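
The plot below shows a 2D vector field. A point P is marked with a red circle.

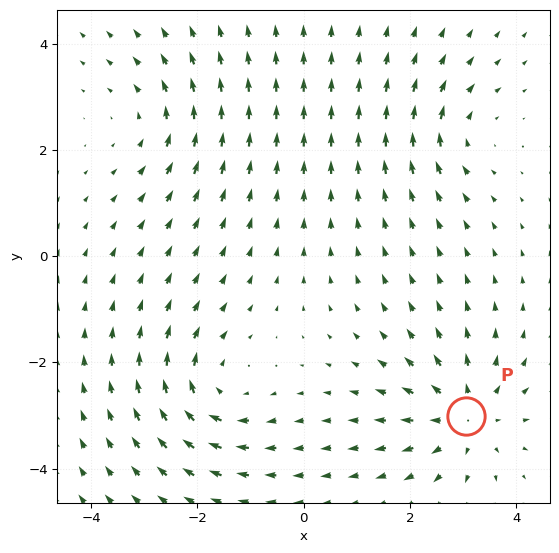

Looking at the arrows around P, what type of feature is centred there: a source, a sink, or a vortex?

At P (3.0, -3.0) the arrows spread outward. Divergence about +5, curl ≈0 — positive divergence with near-zero curl is a source.

source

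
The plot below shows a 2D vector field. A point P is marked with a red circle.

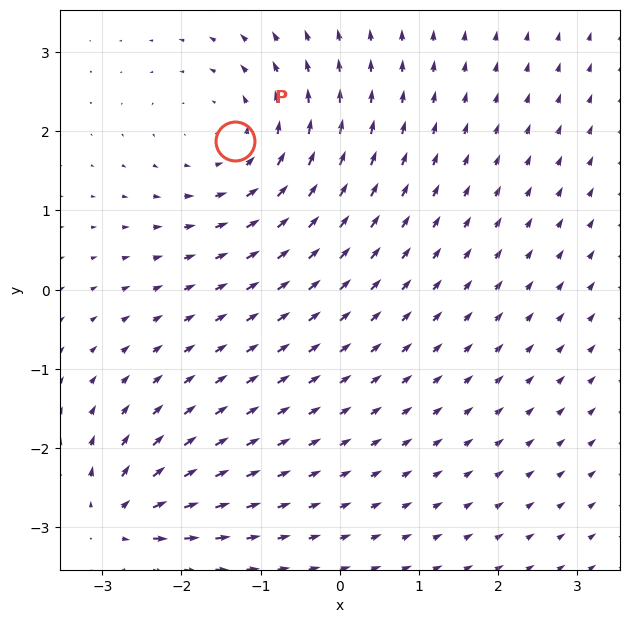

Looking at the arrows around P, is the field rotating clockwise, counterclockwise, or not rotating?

Near P at (-1.3, 1.9) the arrows circulate counterclockwise. The curl (z-component) there is about +3; positive curl means counterclockwise rotation.

counterclockwise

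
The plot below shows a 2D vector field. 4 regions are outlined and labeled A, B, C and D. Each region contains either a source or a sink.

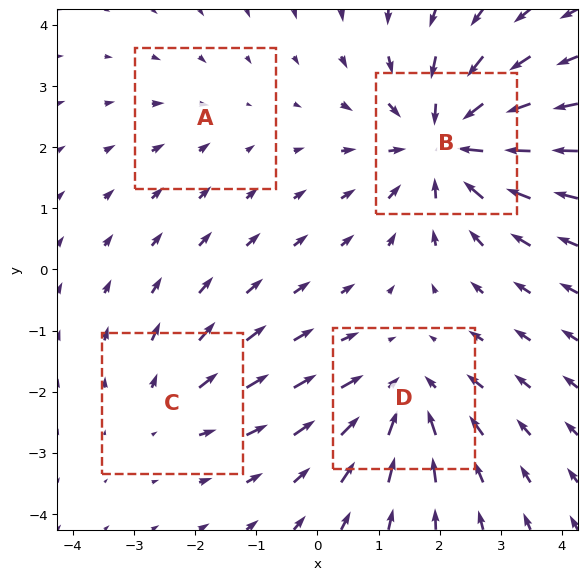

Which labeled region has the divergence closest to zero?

Divergence at each region's feature centre — A: about -2, B: about -7, C: about +3, D: about -4. Region A is closest to zero.

A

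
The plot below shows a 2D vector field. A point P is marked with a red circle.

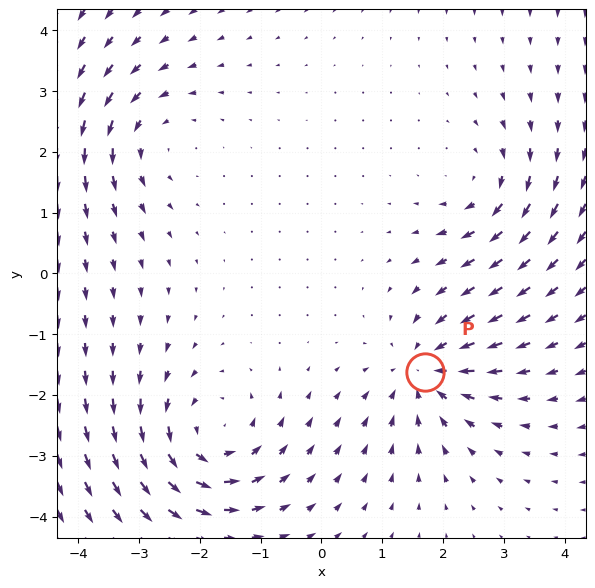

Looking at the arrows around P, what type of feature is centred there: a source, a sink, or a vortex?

At P (1.7, -1.6) the arrows converge inward. Divergence about -4, curl ≈0 — negative divergence with near-zero curl is a sink.

sink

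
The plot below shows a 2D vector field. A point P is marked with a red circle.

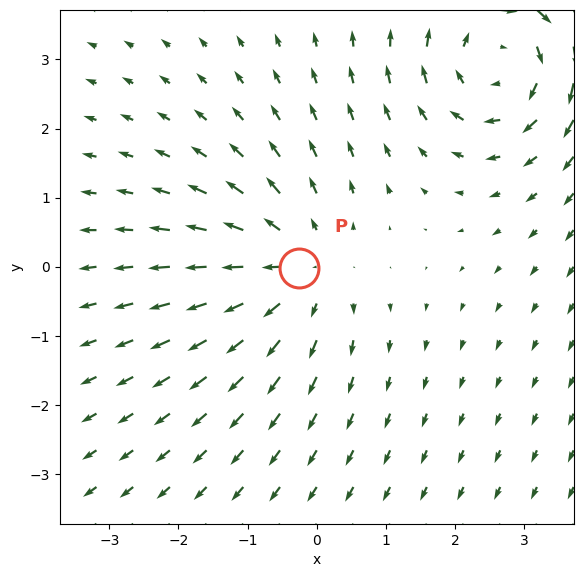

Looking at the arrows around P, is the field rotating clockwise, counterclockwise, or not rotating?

not rotating

Near P at (-0.3, -0.0) the arrows show no circulation. The curl there is ≈0.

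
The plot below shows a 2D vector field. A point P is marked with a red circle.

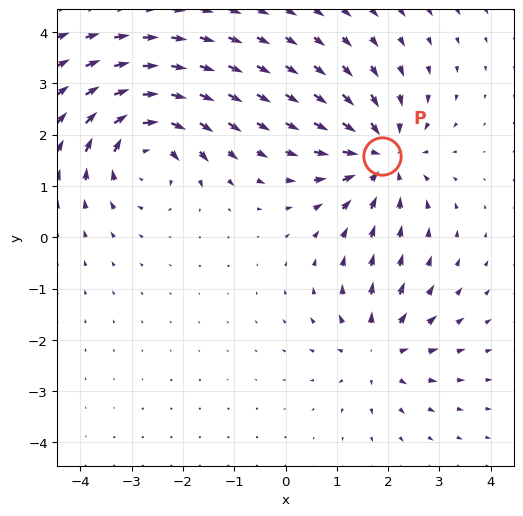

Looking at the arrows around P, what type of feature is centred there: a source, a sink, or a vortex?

sink

At P (1.9, 1.6) the arrows converge inward. Divergence about -5, curl ≈0 — negative divergence with near-zero curl is a sink.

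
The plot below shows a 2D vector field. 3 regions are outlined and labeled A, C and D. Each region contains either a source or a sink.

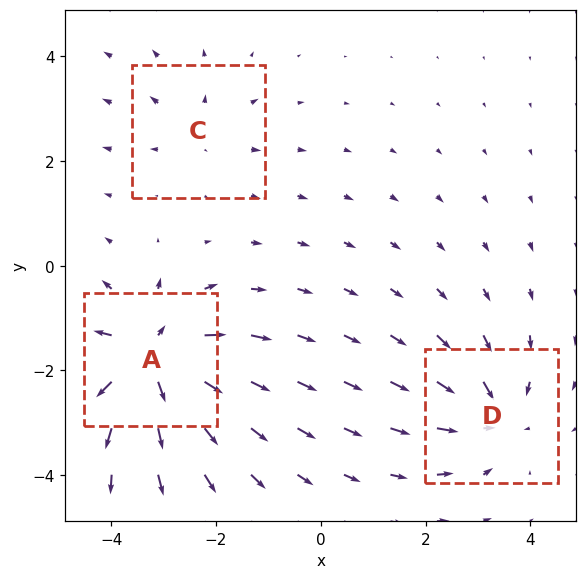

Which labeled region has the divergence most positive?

A

Divergence at each region's feature centre — A: about +6, C: about +2, D: about -4. Region A is most positive.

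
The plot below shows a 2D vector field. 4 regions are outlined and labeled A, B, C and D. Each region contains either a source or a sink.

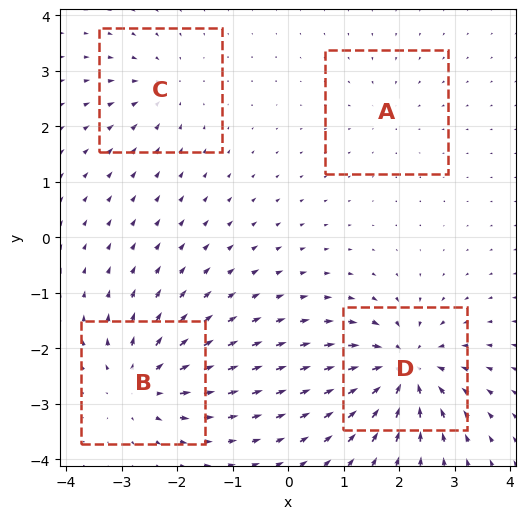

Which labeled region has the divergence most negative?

D

Divergence at each region's feature centre — A: about -2, B: about +6, C: about -4, D: about -8. Region D is most negative.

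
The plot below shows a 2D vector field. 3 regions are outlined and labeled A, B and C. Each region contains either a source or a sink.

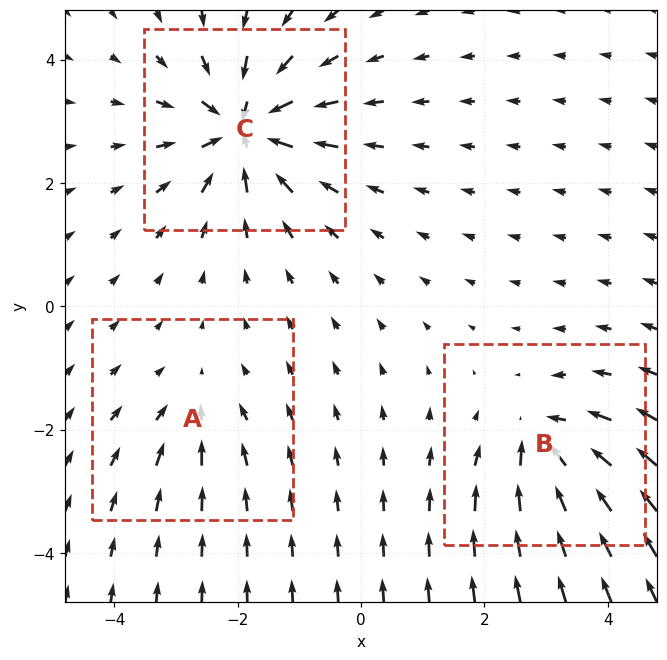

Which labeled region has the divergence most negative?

C

Divergence at each region's feature centre — A: about -2, B: about -4, C: about -6. Region C is most negative.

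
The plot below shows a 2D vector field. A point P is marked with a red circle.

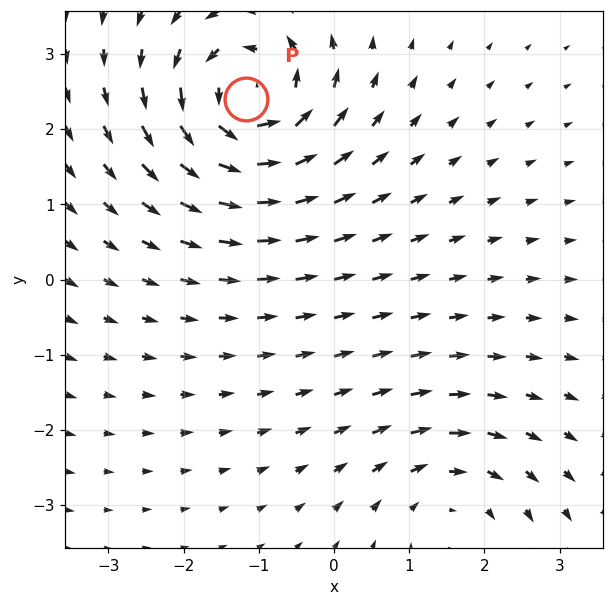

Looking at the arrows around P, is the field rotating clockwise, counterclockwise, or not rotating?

Near P at (-1.2, 2.4) the arrows circulate counterclockwise. The curl (z-component) there is about +7; positive curl means counterclockwise rotation.

counterclockwise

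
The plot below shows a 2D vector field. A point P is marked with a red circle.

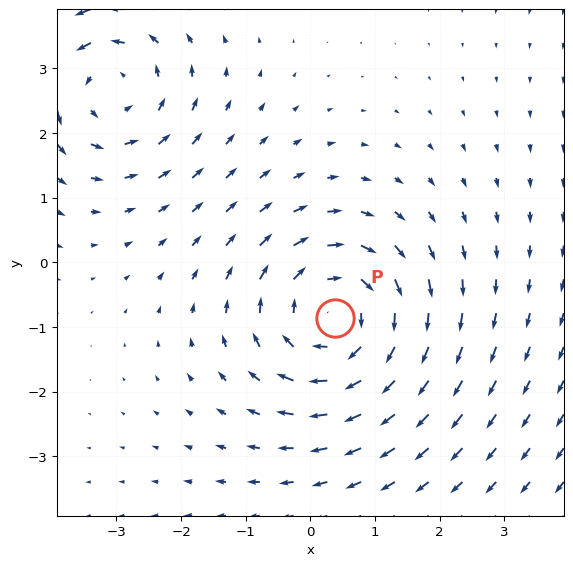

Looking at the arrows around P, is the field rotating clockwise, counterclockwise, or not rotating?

Near P at (0.4, -0.9) the arrows circulate clockwise. The curl (z-component) there is about -3; negative curl means clockwise rotation.

clockwise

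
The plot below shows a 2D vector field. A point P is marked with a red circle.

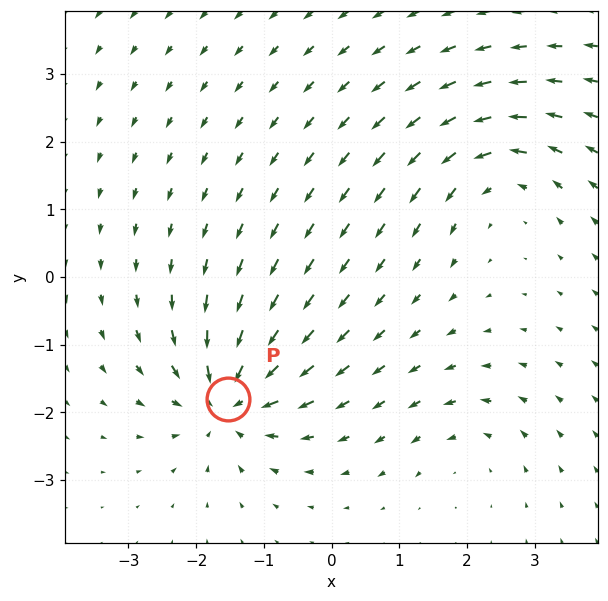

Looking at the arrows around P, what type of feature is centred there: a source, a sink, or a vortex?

sink

At P (-1.5, -1.8) the arrows converge inward. Divergence about -7, curl ≈0 — negative divergence with near-zero curl is a sink.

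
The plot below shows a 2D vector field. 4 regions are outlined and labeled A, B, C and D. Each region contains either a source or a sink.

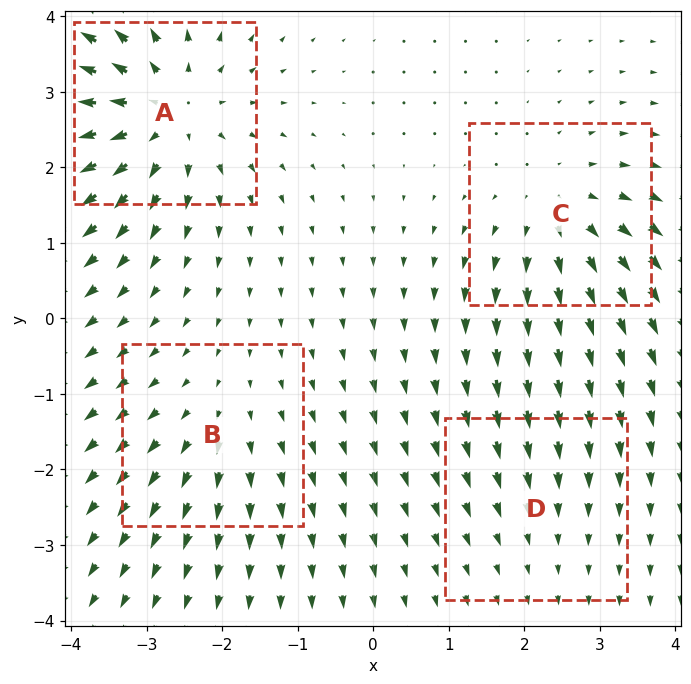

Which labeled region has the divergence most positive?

A

Divergence at each region's feature centre — A: about +6, B: about +3, C: about +5, D: about -2. Region A is most positive.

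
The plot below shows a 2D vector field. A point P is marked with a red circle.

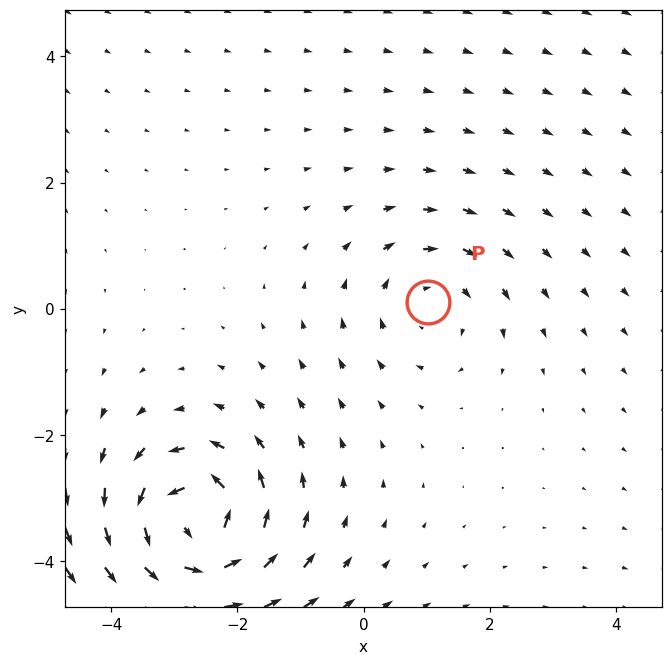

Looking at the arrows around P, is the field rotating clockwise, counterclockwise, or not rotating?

Near P at (1.0, 0.1) the arrows circulate clockwise. The curl (z-component) there is about -3; negative curl means clockwise rotation.

clockwise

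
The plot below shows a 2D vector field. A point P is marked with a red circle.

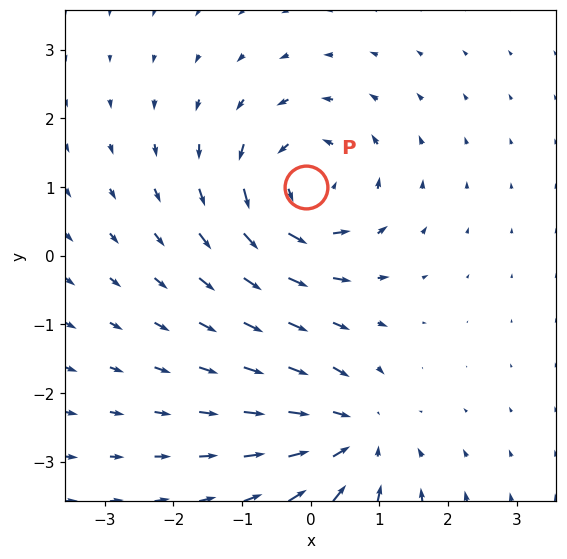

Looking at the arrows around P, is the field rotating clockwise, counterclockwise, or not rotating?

counterclockwise

Near P at (-0.1, 1.0) the arrows circulate counterclockwise. The curl (z-component) there is about +5; positive curl means counterclockwise rotation.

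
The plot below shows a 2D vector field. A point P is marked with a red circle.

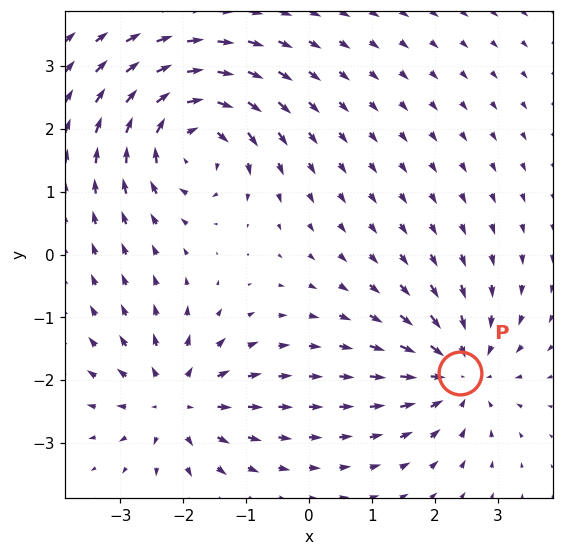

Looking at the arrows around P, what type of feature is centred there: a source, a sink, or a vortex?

At P (2.4, -1.9) the arrows converge inward. Divergence about -5, curl ≈0 — negative divergence with near-zero curl is a sink.

sink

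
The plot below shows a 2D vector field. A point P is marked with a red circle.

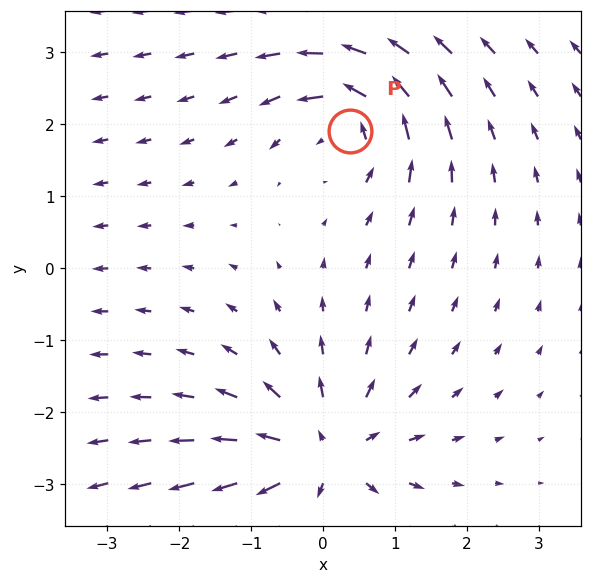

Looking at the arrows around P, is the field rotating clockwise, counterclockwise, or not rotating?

counterclockwise

Near P at (0.4, 1.9) the arrows circulate counterclockwise. The curl (z-component) there is about +5; positive curl means counterclockwise rotation.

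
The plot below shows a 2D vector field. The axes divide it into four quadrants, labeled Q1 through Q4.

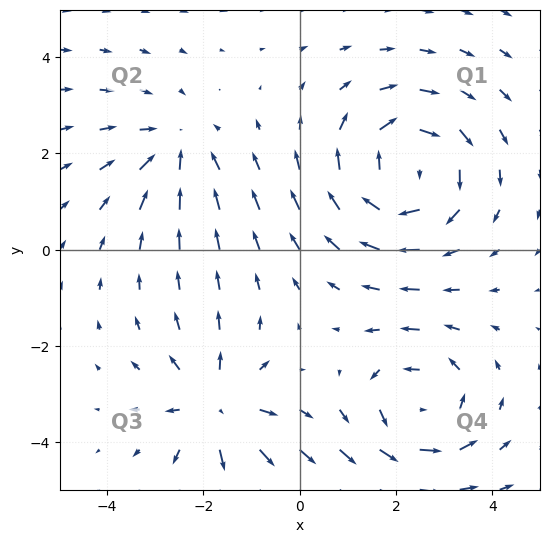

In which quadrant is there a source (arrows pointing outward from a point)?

Q3

The source sits at approximately (-1.7, -3.3), which lies in quadrant Q3. The divergence there is about +4, positive as expected for a source.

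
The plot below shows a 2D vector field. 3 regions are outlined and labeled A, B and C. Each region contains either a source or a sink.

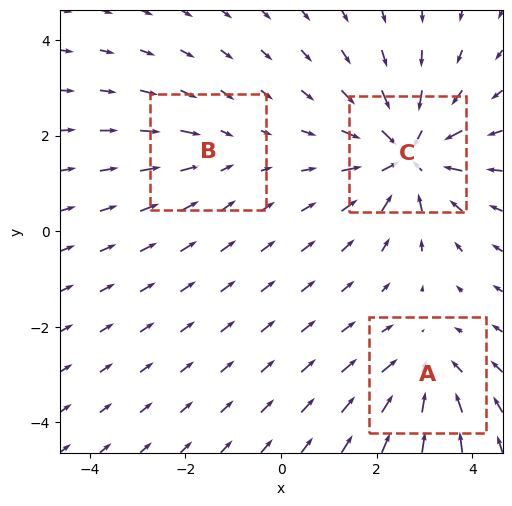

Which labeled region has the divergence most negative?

C

Divergence at each region's feature centre — A: about -3, B: about -2, C: about -5. Region C is most negative.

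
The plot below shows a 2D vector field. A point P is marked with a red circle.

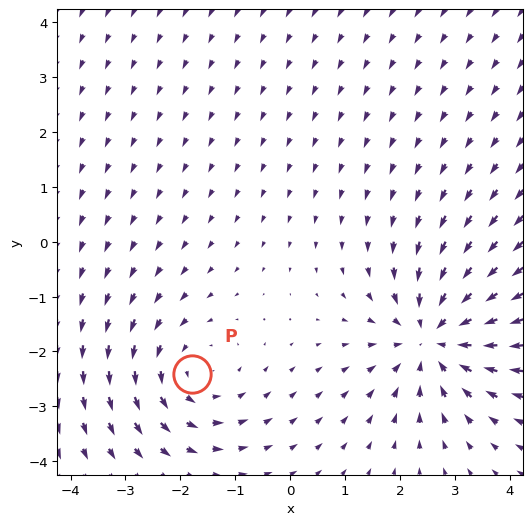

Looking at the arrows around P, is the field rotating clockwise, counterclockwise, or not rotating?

counterclockwise

Near P at (-1.8, -2.4) the arrows circulate counterclockwise. The curl (z-component) there is about +2; positive curl means counterclockwise rotation.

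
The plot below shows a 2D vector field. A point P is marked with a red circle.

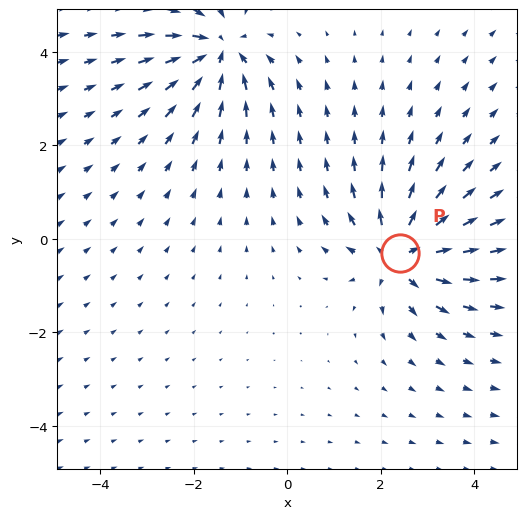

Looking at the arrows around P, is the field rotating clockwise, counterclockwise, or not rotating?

Near P at (2.4, -0.3) the arrows show no circulation. The curl there is ≈0.

not rotating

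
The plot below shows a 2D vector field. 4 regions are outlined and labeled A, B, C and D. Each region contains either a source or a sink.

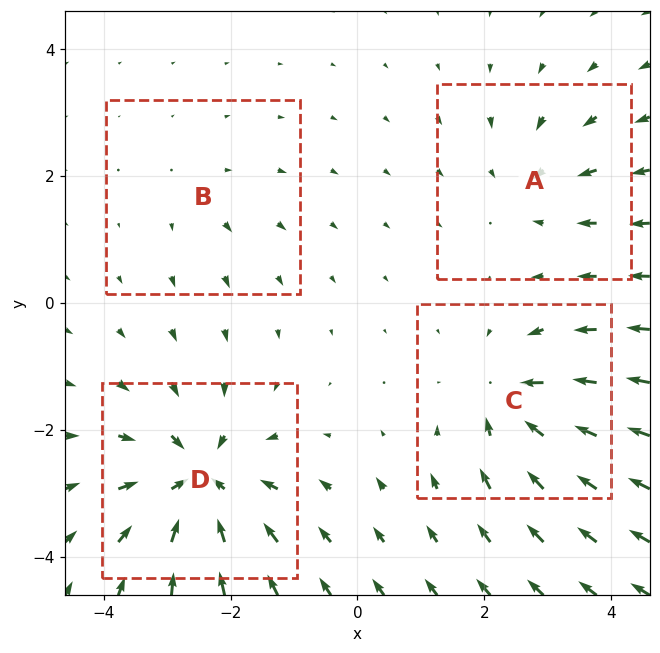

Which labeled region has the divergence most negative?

Divergence at each region's feature centre — A: about -4, B: about +2, C: about -6, D: about -8. Region D is most negative.

D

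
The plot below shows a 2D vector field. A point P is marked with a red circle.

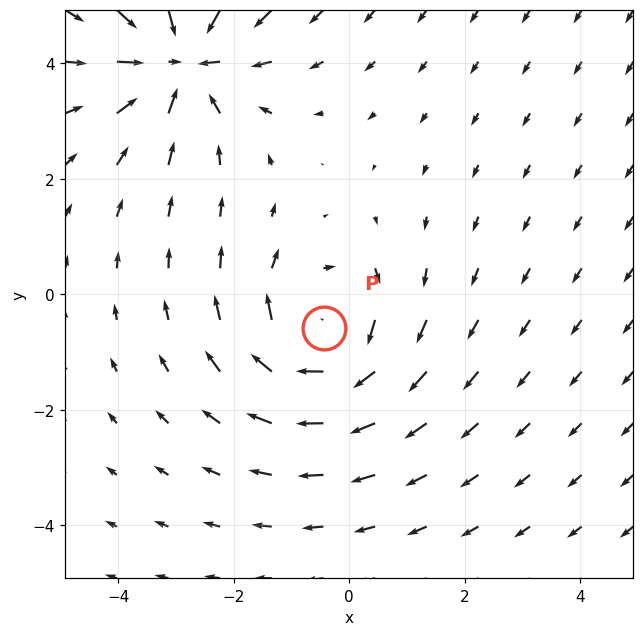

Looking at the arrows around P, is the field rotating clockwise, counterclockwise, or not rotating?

Near P at (-0.4, -0.6) the arrows circulate clockwise. The curl (z-component) there is about -3; negative curl means clockwise rotation.

clockwise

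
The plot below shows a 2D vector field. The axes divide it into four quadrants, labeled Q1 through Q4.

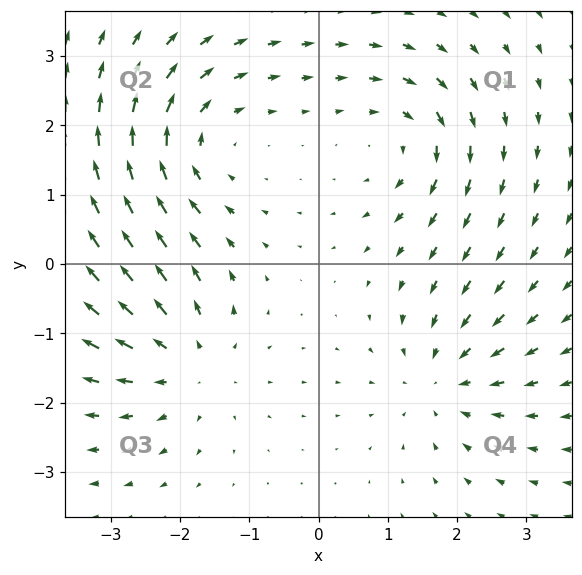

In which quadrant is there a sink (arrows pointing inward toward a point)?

Q4

The sink sits at approximately (1.8, -1.7), which lies in quadrant Q4. The divergence there is about -4, negative as expected for a sink.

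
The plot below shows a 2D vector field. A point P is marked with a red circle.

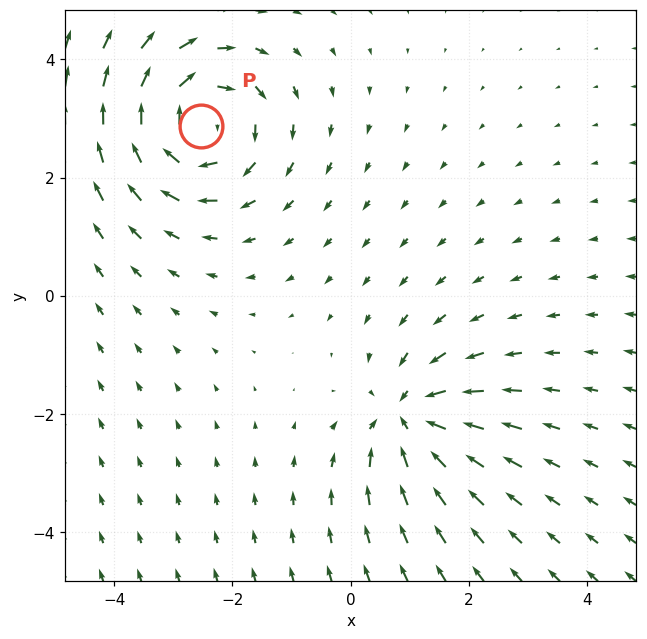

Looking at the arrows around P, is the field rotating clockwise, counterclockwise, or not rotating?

clockwise

Near P at (-2.5, 2.9) the arrows circulate clockwise. The curl (z-component) there is about -5; negative curl means clockwise rotation.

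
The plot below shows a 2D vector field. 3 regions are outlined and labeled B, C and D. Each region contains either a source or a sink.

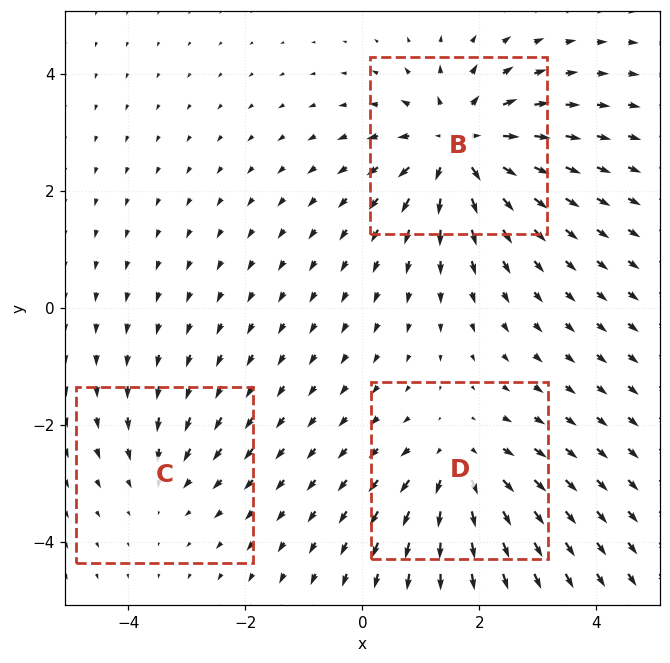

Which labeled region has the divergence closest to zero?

C

Divergence at each region's feature centre — B: about +5, C: about -2, D: about +3. Region C is closest to zero.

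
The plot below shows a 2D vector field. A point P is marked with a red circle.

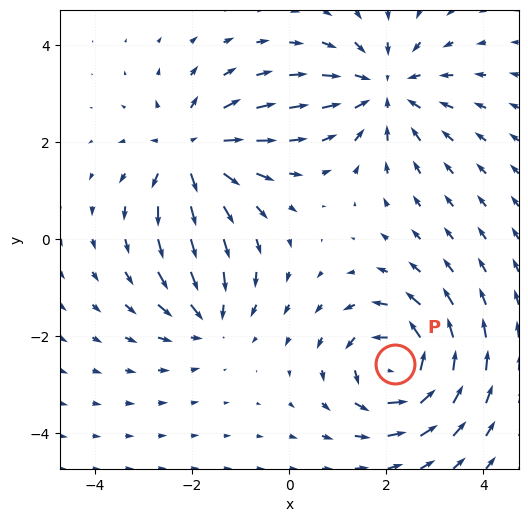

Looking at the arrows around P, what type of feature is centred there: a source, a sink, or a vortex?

vortex

At P (2.2, -2.6) the arrows circulate counterclockwise. Divergence ≈0, curl about +6 — near-zero divergence with nonzero curl is a vortex.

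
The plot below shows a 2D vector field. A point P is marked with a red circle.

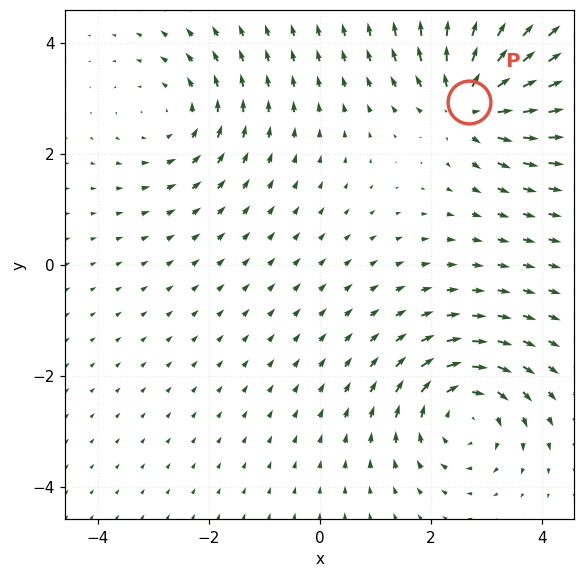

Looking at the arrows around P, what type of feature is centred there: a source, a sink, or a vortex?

At P (2.7, 2.9) the arrows spread outward. Divergence about +5, curl ≈0 — positive divergence with near-zero curl is a source.

source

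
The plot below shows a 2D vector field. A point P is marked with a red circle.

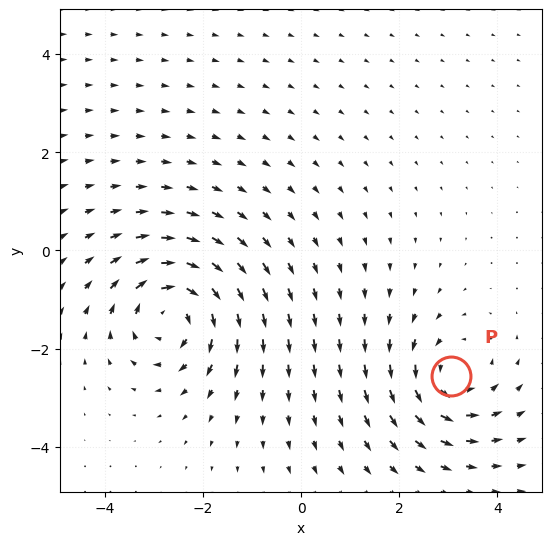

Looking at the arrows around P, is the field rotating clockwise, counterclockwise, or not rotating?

counterclockwise

Near P at (3.0, -2.6) the arrows circulate counterclockwise. The curl (z-component) there is about +4; positive curl means counterclockwise rotation.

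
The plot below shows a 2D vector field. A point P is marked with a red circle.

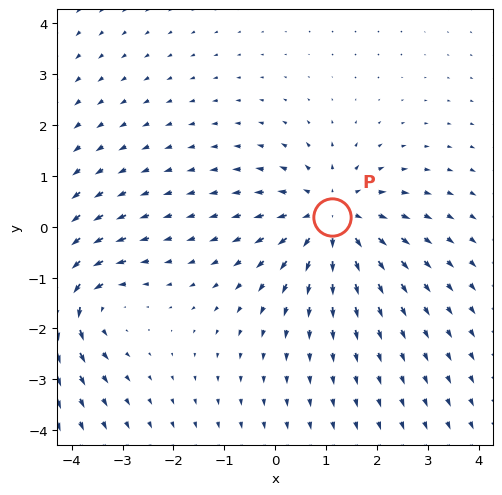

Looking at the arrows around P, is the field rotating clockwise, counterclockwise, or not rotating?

Near P at (1.1, 0.2) the arrows show no circulation. The curl there is ≈0.

not rotating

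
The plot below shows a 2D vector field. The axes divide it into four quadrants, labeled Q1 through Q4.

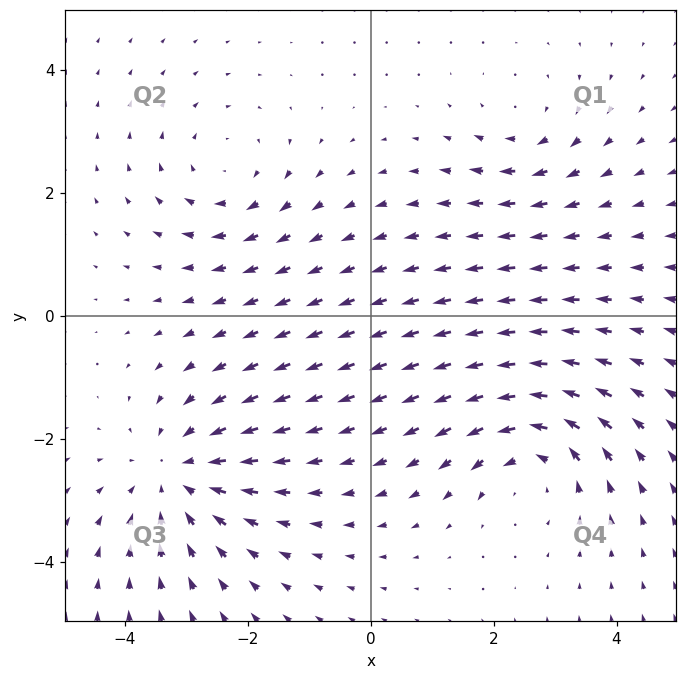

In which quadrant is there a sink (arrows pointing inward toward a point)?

The sink sits at approximately (-3.1, -2.6), which lies in quadrant Q3. The divergence there is about -4, negative as expected for a sink.

Q3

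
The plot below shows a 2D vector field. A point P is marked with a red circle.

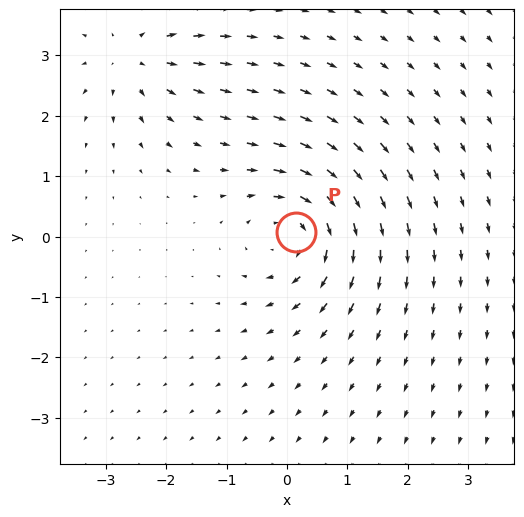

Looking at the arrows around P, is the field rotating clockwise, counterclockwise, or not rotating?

Near P at (0.1, 0.1) the arrows circulate clockwise. The curl (z-component) there is about -5; negative curl means clockwise rotation.

clockwise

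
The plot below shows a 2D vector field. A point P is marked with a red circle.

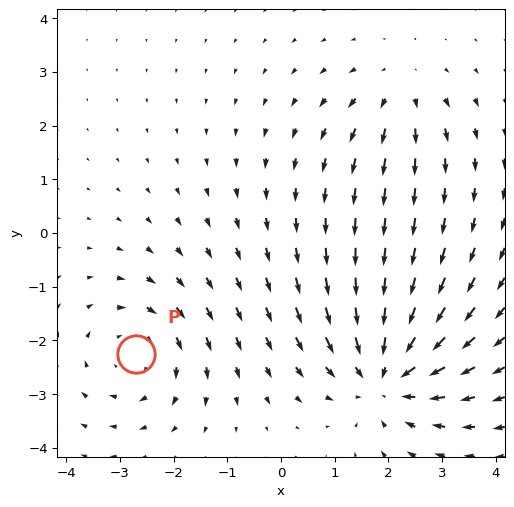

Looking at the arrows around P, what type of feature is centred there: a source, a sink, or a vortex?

At P (-2.7, -2.2) the arrows circulate clockwise. Divergence ≈0, curl about -3 — near-zero divergence with nonzero curl is a vortex.

vortex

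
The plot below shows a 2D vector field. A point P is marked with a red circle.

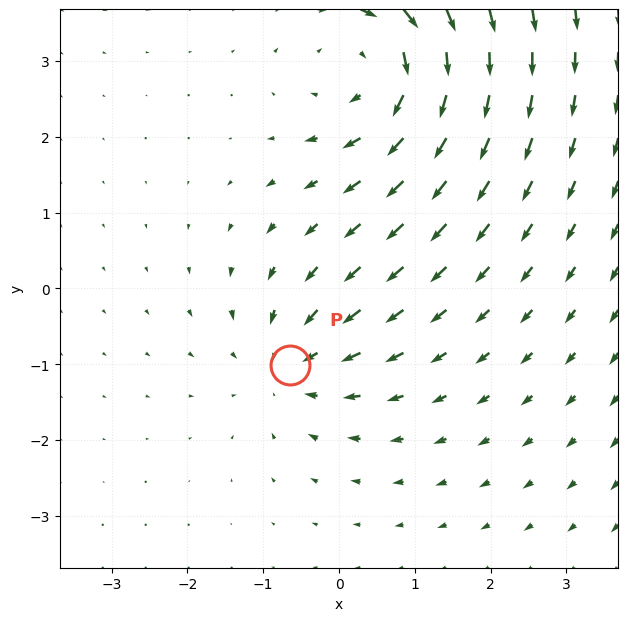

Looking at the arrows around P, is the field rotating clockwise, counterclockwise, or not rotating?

Near P at (-0.6, -1.0) the arrows show no circulation. The curl there is ≈0.

not rotating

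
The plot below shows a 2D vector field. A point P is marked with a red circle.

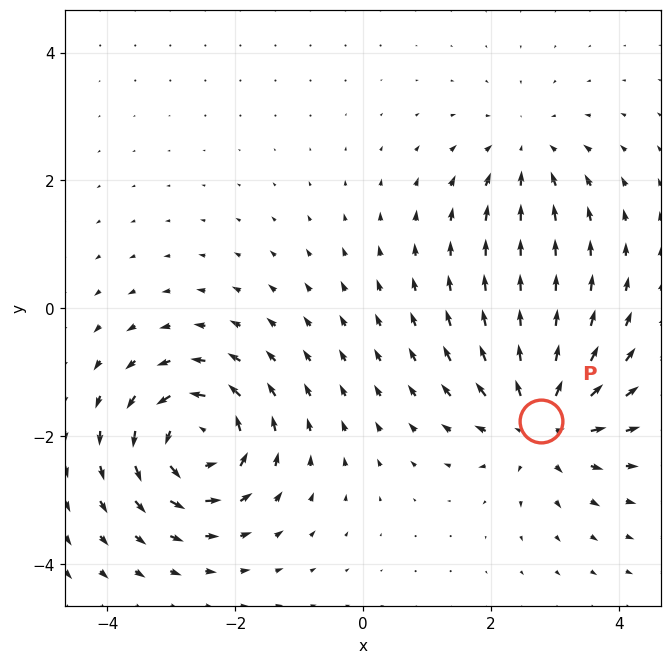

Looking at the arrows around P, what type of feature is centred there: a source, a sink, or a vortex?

source

At P (2.8, -1.8) the arrows spread outward. Divergence about +5, curl ≈0 — positive divergence with near-zero curl is a source.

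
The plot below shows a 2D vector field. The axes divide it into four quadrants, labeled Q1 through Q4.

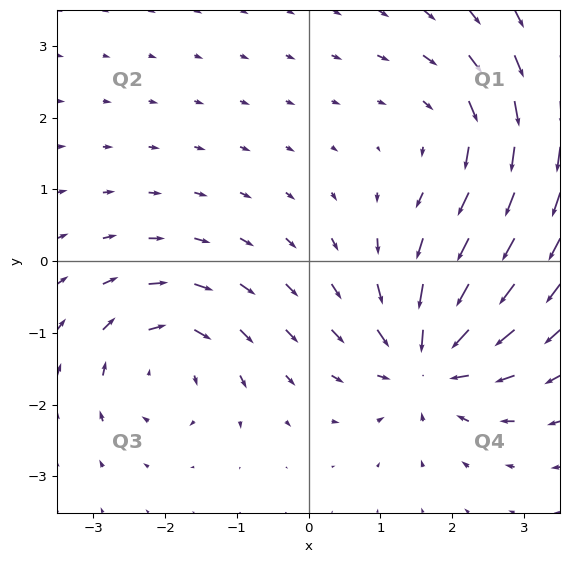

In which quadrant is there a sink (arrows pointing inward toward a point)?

The sink sits at approximately (1.7, -1.4), which lies in quadrant Q4. The divergence there is about -5, negative as expected for a sink.

Q4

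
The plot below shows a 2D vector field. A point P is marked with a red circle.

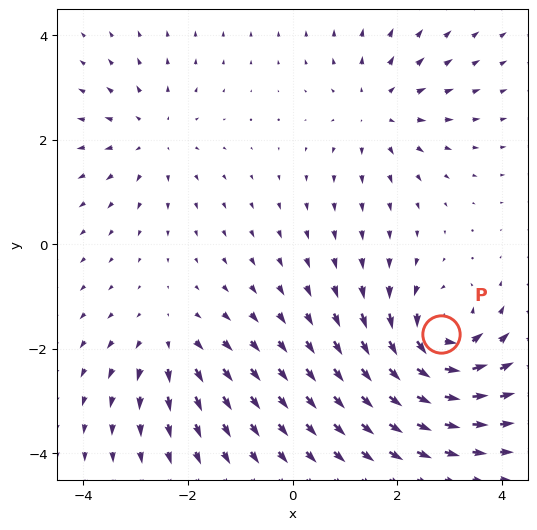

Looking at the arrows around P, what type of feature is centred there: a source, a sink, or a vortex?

At P (2.8, -1.7) the arrows circulate counterclockwise. Divergence ≈0, curl about +7 — near-zero divergence with nonzero curl is a vortex.

vortex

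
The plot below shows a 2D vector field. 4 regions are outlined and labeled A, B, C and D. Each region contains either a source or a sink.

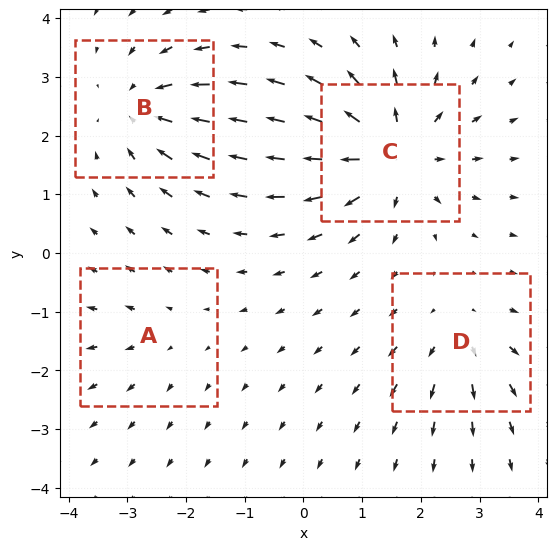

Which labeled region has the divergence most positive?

Divergence at each region's feature centre — A: about +2, B: about -5, C: about +7, D: about +4. Region C is most positive.

C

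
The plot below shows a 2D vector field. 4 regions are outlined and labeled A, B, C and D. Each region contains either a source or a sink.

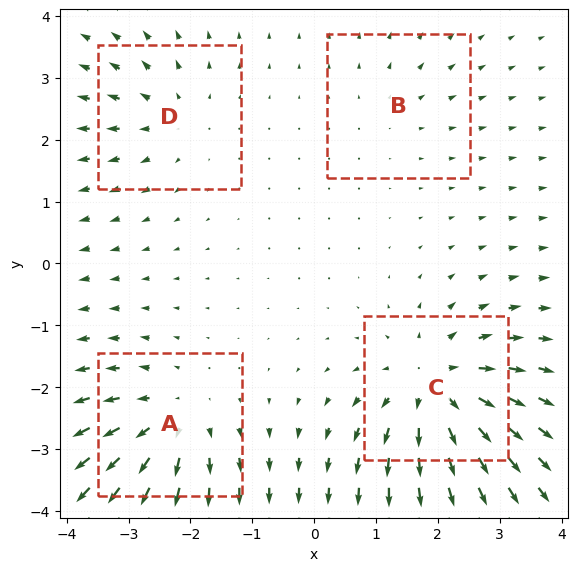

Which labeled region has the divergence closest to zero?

B

Divergence at each region's feature centre — A: about +5, B: about +2, C: about +7, D: about +4. Region B is closest to zero.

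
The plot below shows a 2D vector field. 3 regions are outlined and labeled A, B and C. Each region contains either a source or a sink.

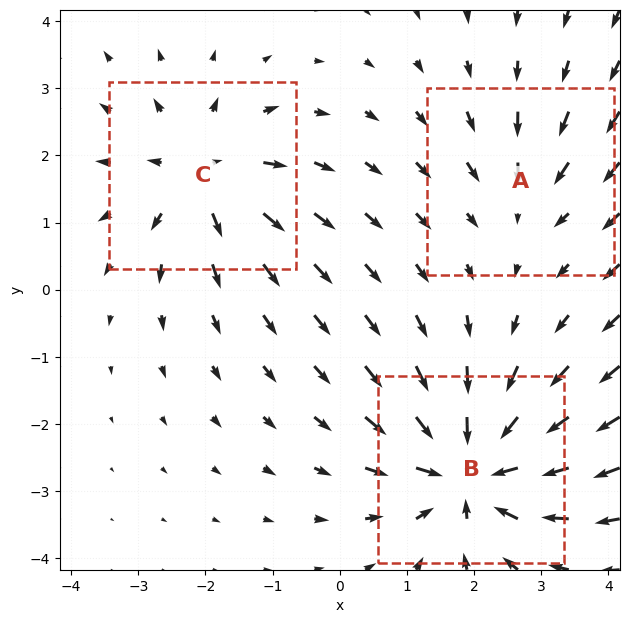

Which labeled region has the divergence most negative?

Divergence at each region's feature centre — A: about -2, B: about -5, C: about +4. Region B is most negative.

B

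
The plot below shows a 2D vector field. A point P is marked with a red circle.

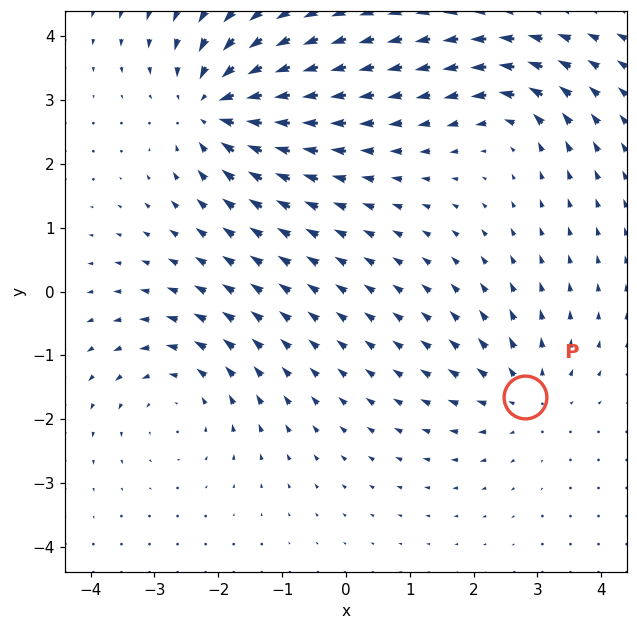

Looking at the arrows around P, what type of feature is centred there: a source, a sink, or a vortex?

source

At P (2.8, -1.7) the arrows spread outward. Divergence about +3, curl ≈0 — positive divergence with near-zero curl is a source.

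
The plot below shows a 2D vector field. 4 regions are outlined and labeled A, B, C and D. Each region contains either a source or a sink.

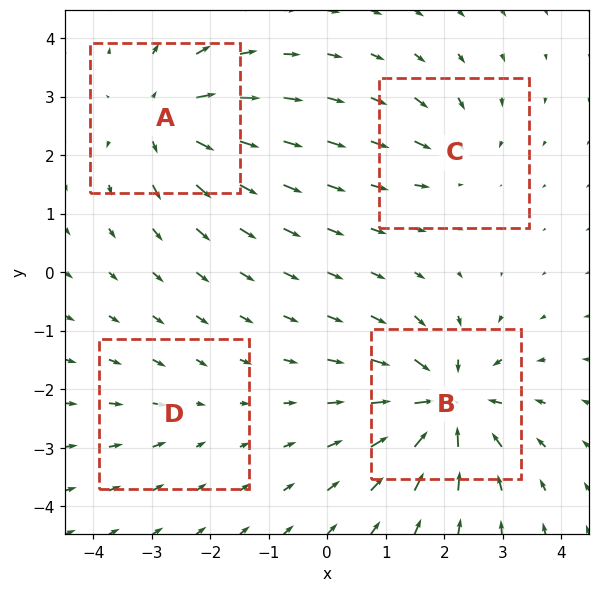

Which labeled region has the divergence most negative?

B

Divergence at each region's feature centre — A: about +6, B: about -9, C: about -4, D: about -2. Region B is most negative.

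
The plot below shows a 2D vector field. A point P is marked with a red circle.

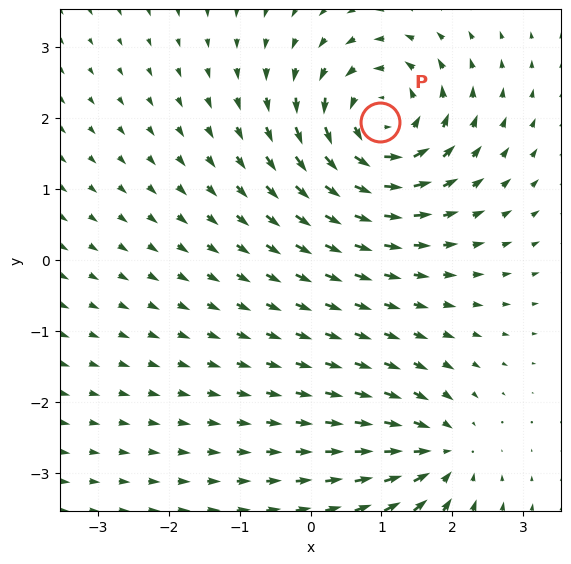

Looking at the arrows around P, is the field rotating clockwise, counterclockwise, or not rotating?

Near P at (1.0, 1.9) the arrows circulate counterclockwise. The curl (z-component) there is about +6; positive curl means counterclockwise rotation.

counterclockwise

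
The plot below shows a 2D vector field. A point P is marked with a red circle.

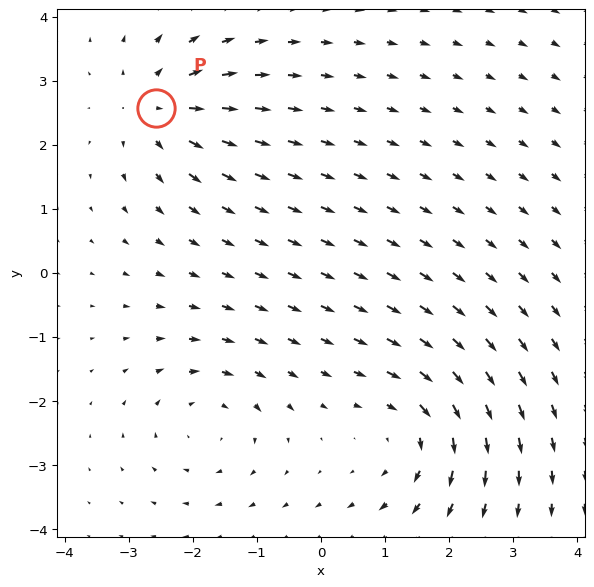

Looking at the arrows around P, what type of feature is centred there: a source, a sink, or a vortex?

source

At P (-2.6, 2.6) the arrows spread outward. Divergence about +3, curl ≈0 — positive divergence with near-zero curl is a source.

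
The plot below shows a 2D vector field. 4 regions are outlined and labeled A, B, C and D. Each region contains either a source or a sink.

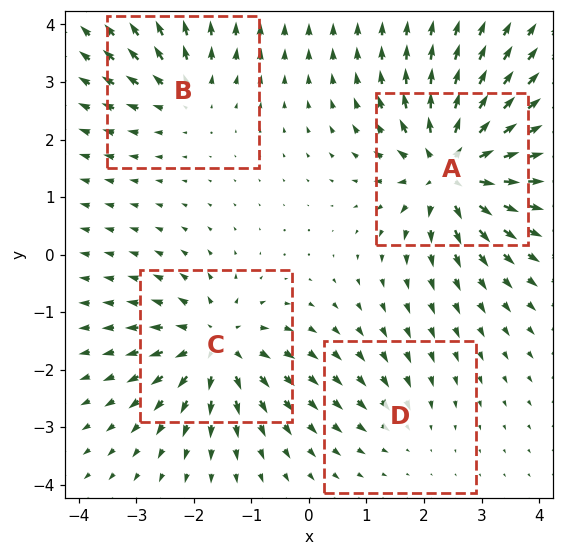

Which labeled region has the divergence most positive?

A

Divergence at each region's feature centre — A: about +8, B: about +4, C: about +6, D: about -2. Region A is most positive.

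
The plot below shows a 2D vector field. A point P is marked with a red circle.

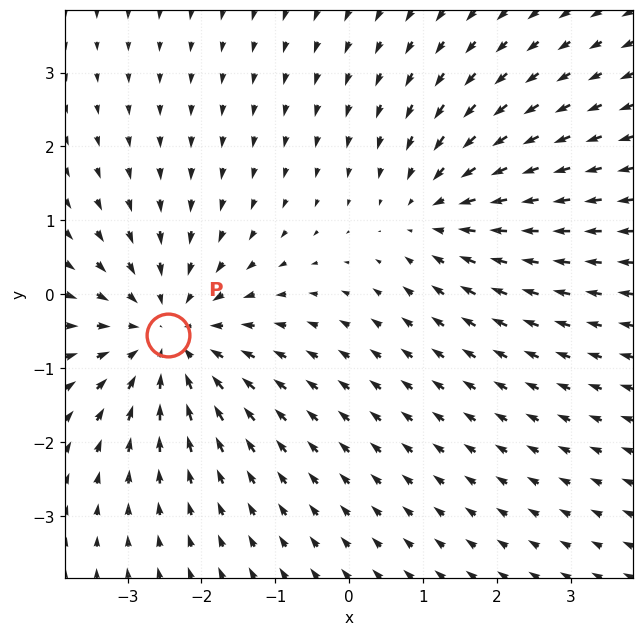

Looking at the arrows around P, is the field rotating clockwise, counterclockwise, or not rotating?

Near P at (-2.5, -0.6) the arrows show no circulation. The curl there is ≈0.

not rotating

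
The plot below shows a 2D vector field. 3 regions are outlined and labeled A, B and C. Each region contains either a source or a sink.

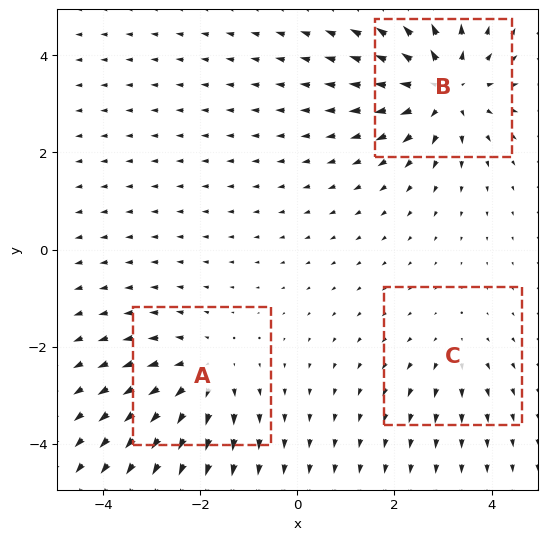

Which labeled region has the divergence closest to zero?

Divergence at each region's feature centre — A: about +3, B: about +5, C: about +2. Region C is closest to zero.

C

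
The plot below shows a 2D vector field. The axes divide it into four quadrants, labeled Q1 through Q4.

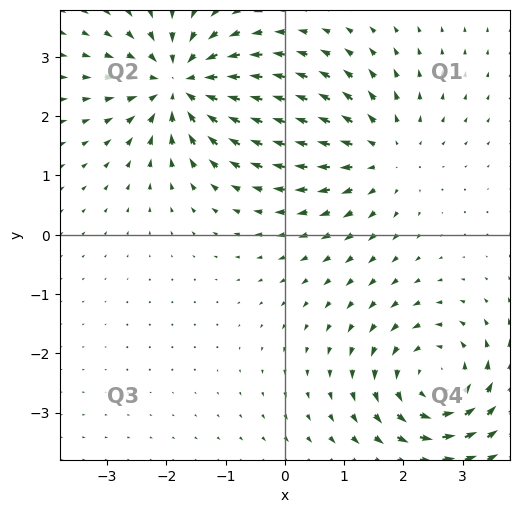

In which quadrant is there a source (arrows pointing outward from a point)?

Q1

The source sits at approximately (1.6, 1.4), which lies in quadrant Q1. The divergence there is about +2, positive as expected for a source.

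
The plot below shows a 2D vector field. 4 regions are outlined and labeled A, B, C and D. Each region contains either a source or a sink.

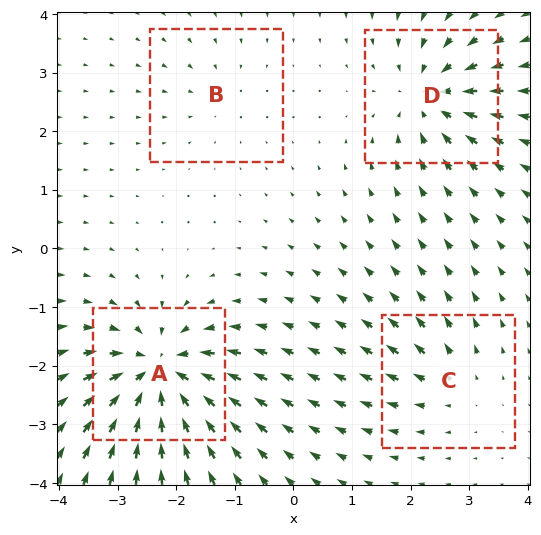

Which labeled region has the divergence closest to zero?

Divergence at each region's feature centre — A: about -9, B: about -2, C: about +4, D: about -6. Region B is closest to zero.

B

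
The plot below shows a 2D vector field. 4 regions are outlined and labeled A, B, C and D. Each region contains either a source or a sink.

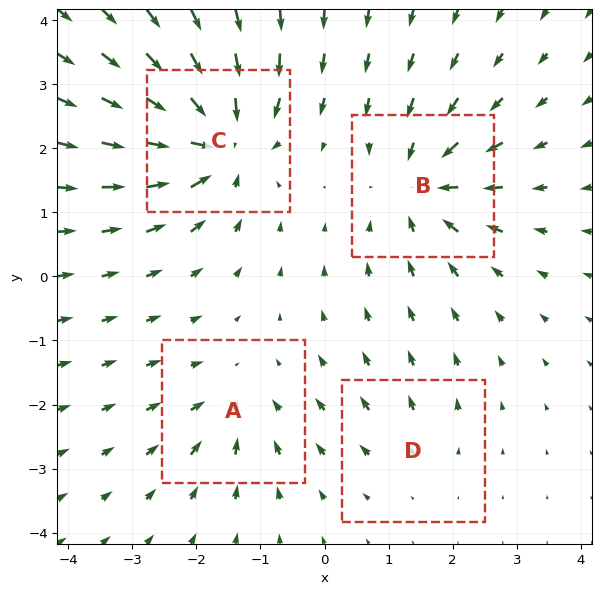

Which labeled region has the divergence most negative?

C

Divergence at each region's feature centre — A: about -4, B: about -7, C: about -9, D: about +2. Region C is most negative.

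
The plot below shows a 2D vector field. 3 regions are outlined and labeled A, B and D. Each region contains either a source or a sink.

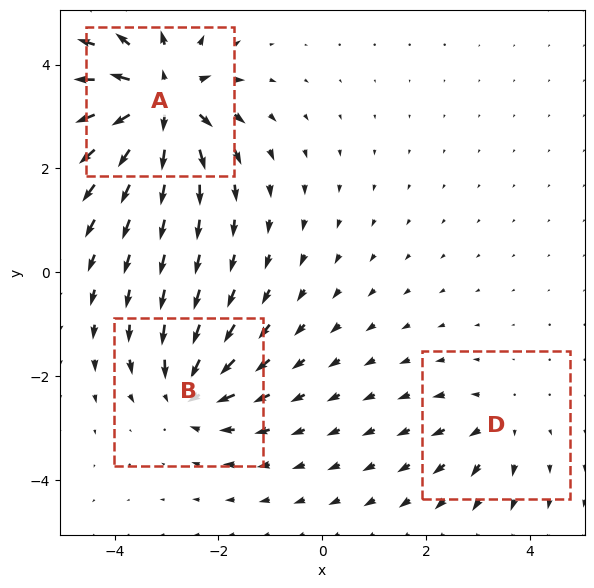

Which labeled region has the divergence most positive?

A

Divergence at each region's feature centre — A: about +6, B: about -4, D: about +2. Region A is most positive.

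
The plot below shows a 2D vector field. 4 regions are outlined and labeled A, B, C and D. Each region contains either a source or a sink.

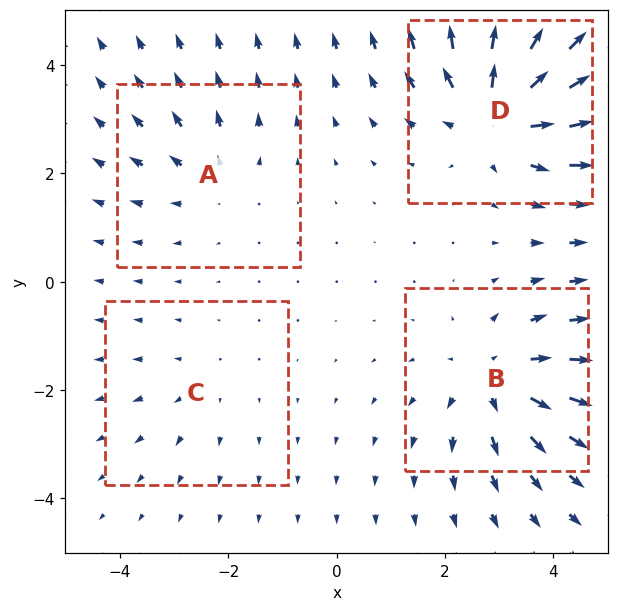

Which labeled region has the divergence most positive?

Divergence at each region's feature centre — A: about +3, B: about +5, C: about +2, D: about +7. Region D is most positive.

D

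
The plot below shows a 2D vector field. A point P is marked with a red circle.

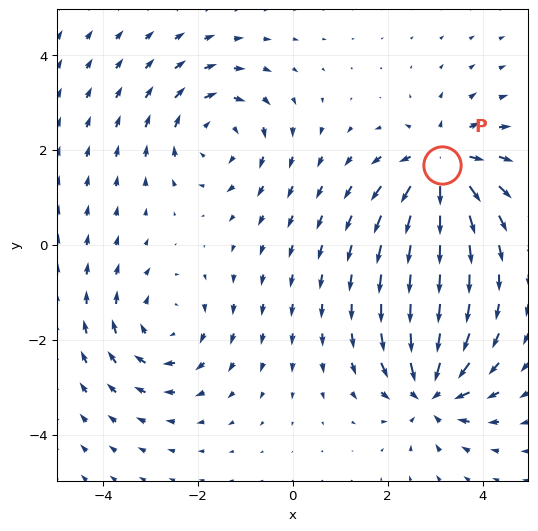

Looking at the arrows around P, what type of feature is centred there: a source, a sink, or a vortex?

source

At P (3.1, 1.7) the arrows spread outward. Divergence about +6, curl ≈0 — positive divergence with near-zero curl is a source.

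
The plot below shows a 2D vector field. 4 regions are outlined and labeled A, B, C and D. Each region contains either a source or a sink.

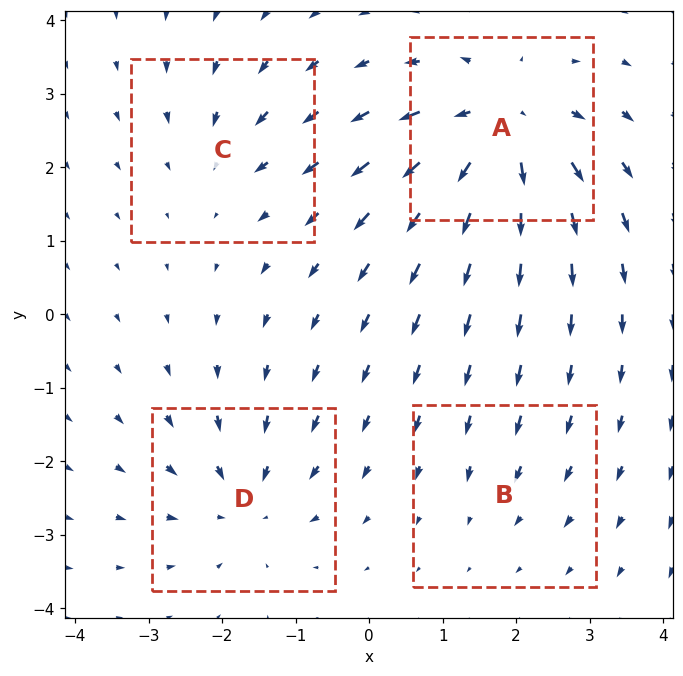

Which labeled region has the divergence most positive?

A

Divergence at each region's feature centre — A: about +8, B: about -2, C: about -3, D: about -5. Region A is most positive.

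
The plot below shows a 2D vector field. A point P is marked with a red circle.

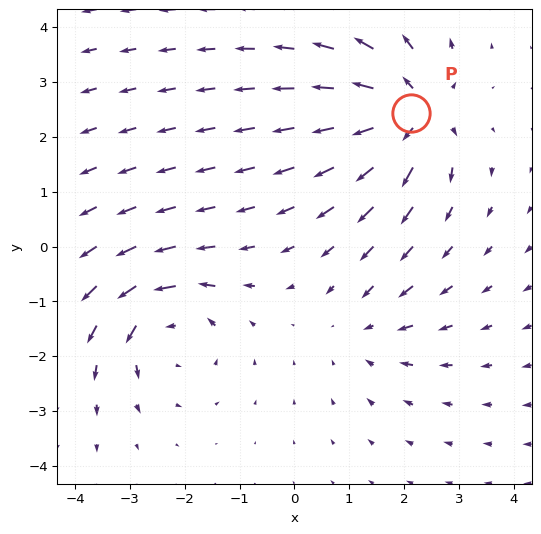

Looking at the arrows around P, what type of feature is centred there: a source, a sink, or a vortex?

At P (2.1, 2.4) the arrows spread outward. Divergence about +6, curl ≈0 — positive divergence with near-zero curl is a source.

source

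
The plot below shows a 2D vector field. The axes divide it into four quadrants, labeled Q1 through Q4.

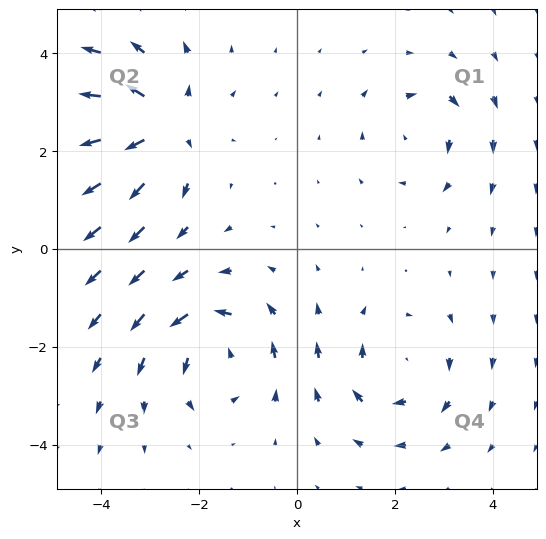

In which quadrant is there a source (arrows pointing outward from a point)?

The source sits at approximately (-2.8, 2.5), which lies in quadrant Q2. The divergence there is about +6, positive as expected for a source.

Q2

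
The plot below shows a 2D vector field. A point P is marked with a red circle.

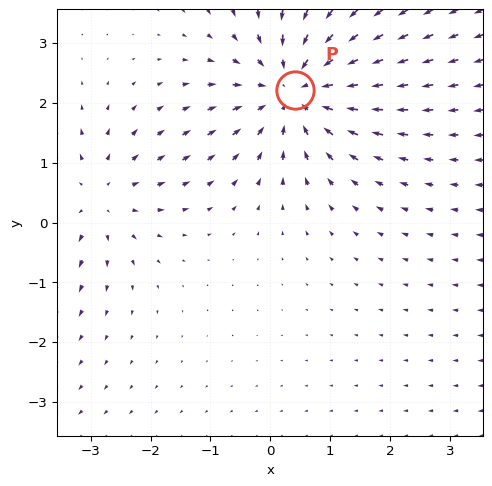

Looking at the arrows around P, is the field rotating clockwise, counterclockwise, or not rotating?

not rotating

Near P at (0.4, 2.2) the arrows show no circulation. The curl there is ≈0.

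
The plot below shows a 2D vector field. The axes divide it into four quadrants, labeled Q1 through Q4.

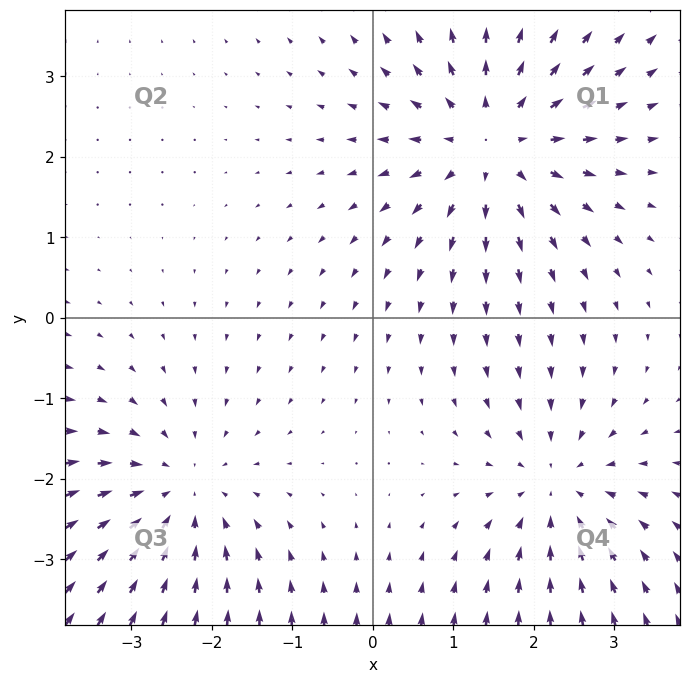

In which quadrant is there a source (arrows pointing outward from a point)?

Q1

The source sits at approximately (1.5, 2.2), which lies in quadrant Q1. The divergence there is about +4, positive as expected for a source.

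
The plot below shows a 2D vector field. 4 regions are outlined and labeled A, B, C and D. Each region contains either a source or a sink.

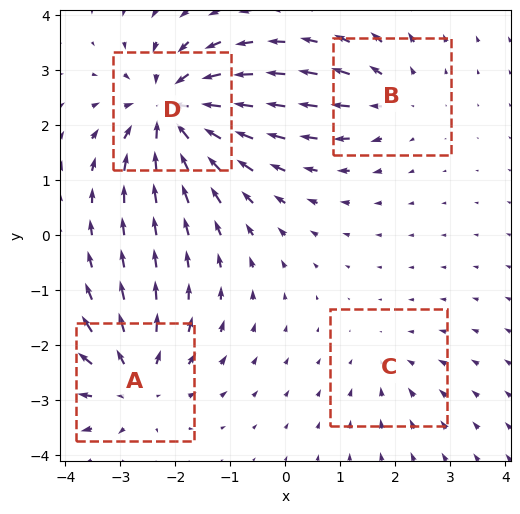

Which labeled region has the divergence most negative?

D

Divergence at each region's feature centre — A: about +5, B: about +3, C: about -2, D: about -7. Region D is most negative.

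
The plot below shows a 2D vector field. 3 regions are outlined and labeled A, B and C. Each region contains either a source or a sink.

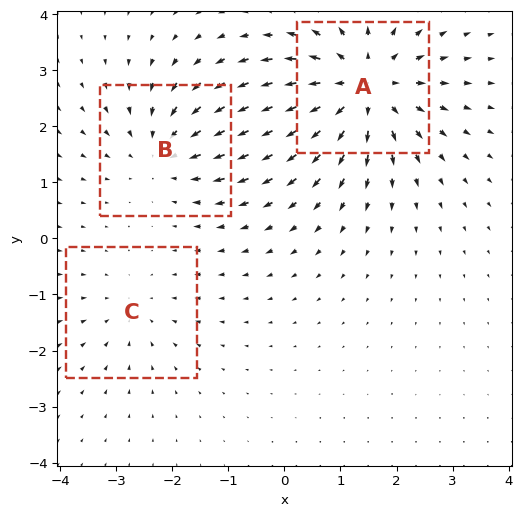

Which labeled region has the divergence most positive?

Divergence at each region's feature centre — A: about +5, B: about -3, C: about -2. Region A is most positive.

A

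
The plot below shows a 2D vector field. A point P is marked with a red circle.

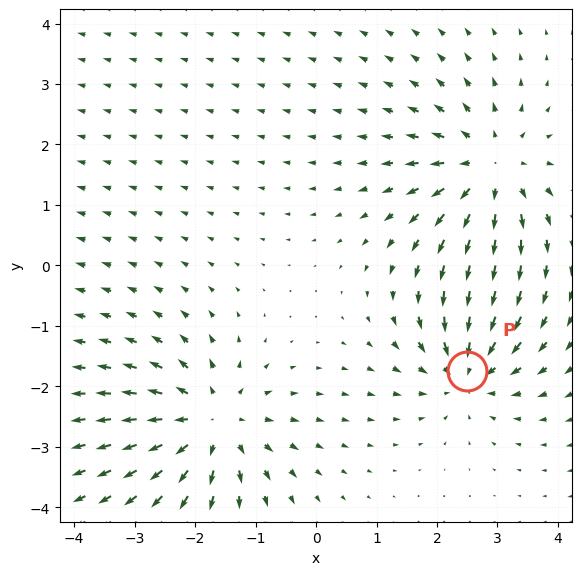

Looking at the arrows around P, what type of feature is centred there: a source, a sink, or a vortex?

sink

At P (2.5, -1.7) the arrows converge inward. Divergence about -5, curl ≈0 — negative divergence with near-zero curl is a sink.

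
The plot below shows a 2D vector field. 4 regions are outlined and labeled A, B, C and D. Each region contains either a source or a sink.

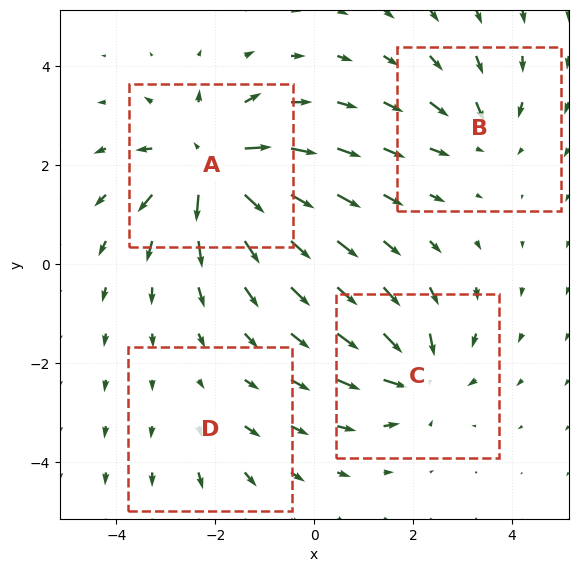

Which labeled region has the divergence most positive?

A

Divergence at each region's feature centre — A: about +8, B: about -4, C: about -5, D: about +2. Region A is most positive.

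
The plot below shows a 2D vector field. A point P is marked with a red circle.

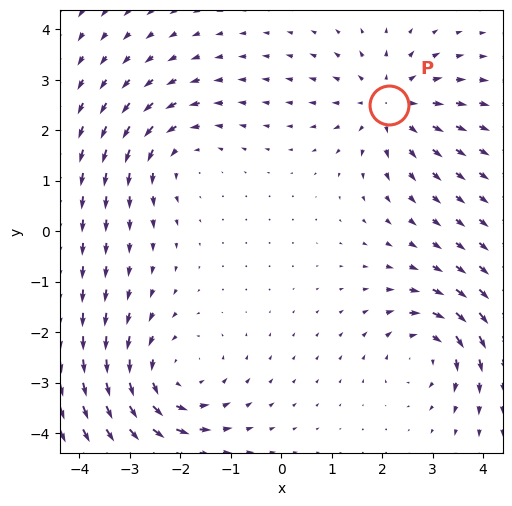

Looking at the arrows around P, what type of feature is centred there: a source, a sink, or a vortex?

At P (2.1, 2.5) the arrows spread outward. Divergence about +3, curl ≈0 — positive divergence with near-zero curl is a source.

source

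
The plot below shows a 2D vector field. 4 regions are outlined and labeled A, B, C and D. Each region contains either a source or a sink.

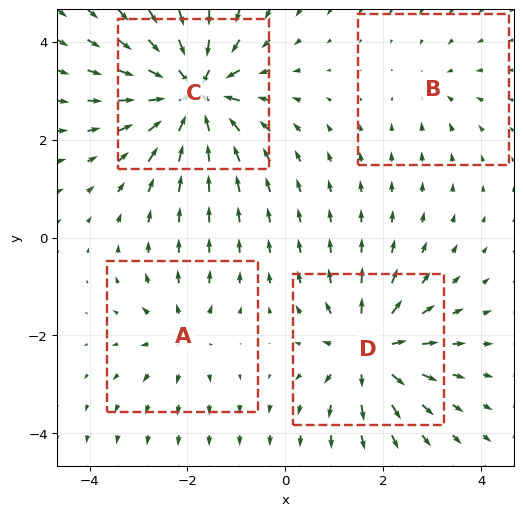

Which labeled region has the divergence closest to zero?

Divergence at each region's feature centre — A: about +4, B: about -2, C: about -8, D: about +6. Region B is closest to zero.

B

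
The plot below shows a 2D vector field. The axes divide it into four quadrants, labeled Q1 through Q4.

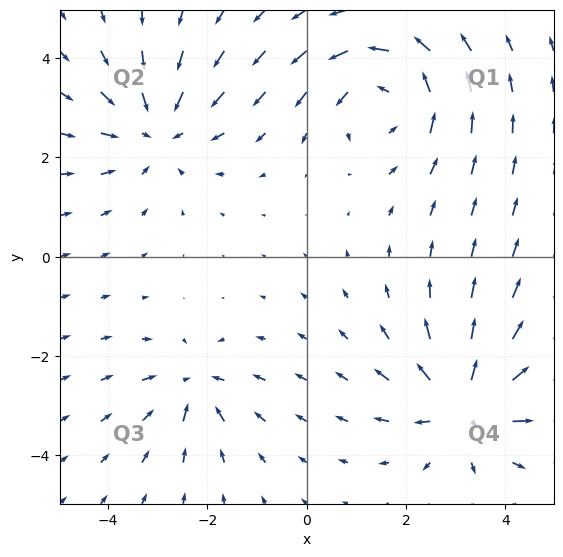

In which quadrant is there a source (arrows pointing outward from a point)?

The source sits at approximately (3.2, -3.0), which lies in quadrant Q4. The divergence there is about +6, positive as expected for a source.

Q4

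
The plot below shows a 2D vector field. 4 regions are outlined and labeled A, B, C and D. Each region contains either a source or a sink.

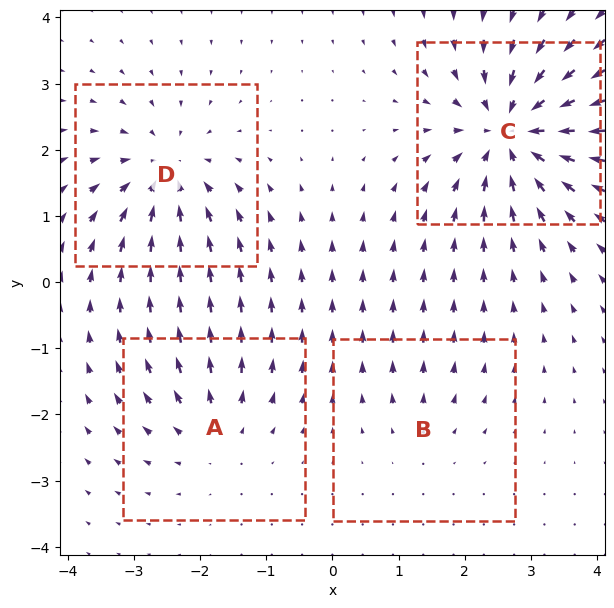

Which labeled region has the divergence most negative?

C

Divergence at each region's feature centre — A: about +4, B: about +2, C: about -8, D: about -6. Region C is most negative.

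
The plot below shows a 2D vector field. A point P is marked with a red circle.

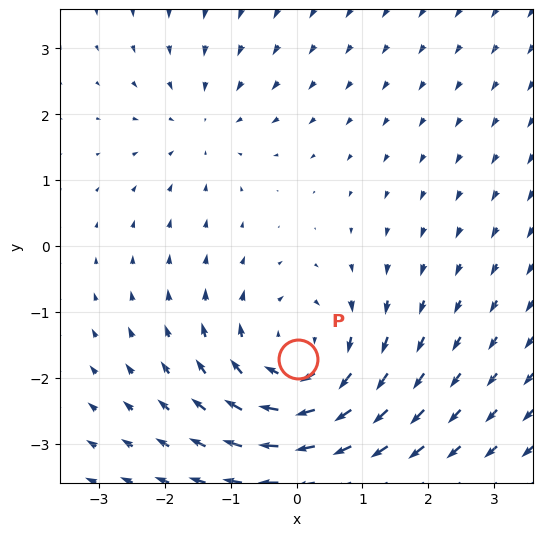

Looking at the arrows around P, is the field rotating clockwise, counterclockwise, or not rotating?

clockwise

Near P at (0.0, -1.7) the arrows circulate clockwise. The curl (z-component) there is about -4; negative curl means clockwise rotation.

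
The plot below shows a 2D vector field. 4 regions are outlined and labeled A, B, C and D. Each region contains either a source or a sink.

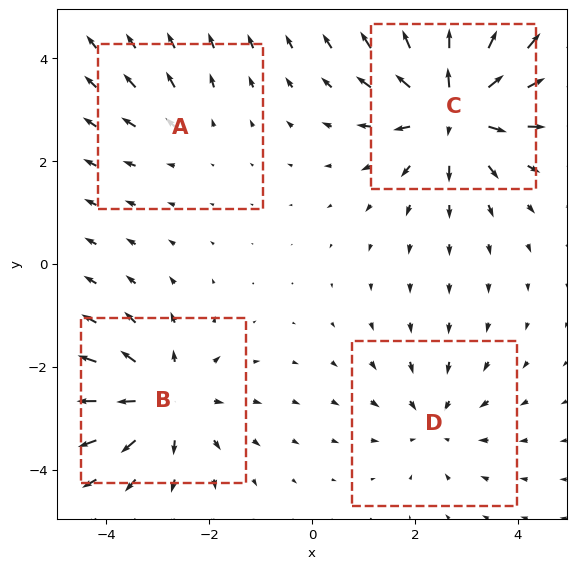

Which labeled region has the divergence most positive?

C

Divergence at each region's feature centre — A: about +2, B: about +5, C: about +7, D: about -3. Region C is most positive.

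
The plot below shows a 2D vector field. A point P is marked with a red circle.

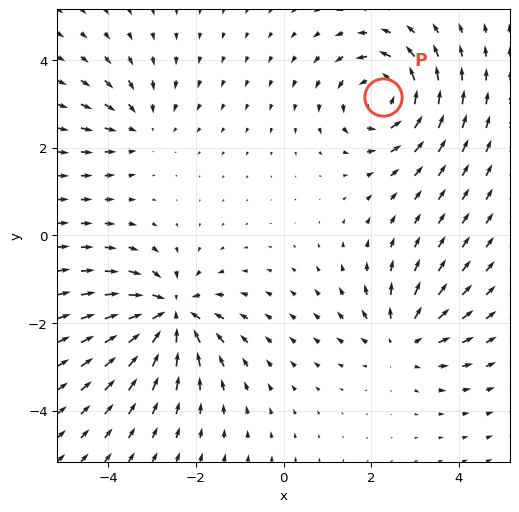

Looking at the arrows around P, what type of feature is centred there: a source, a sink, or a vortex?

At P (2.3, 3.1) the arrows circulate counterclockwise. Divergence ≈0, curl about +5 — near-zero divergence with nonzero curl is a vortex.

vortex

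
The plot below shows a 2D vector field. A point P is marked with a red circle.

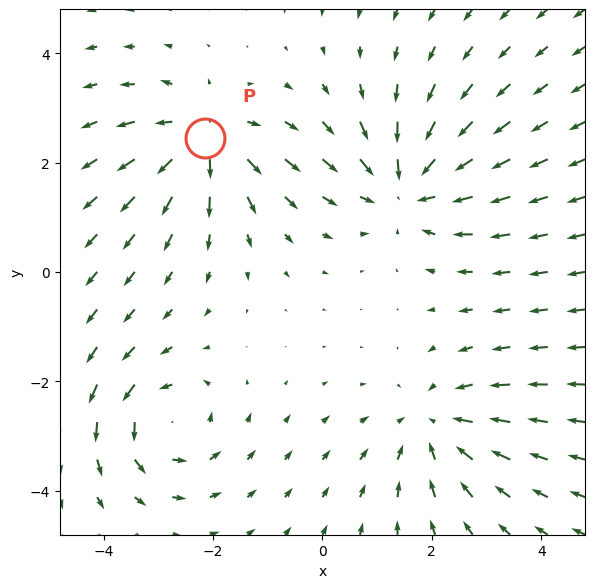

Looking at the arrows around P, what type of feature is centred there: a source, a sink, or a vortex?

At P (-2.1, 2.5) the arrows spread outward. Divergence about +3, curl ≈0 — positive divergence with near-zero curl is a source.

source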